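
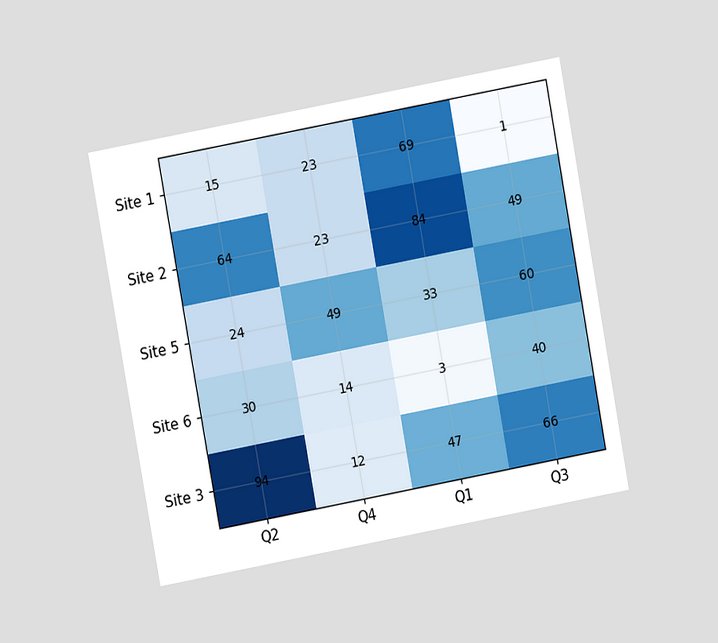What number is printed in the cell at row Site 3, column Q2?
The chart is tilted about 10° counter-clockwise and viewed at a slight angle. The (Site 3, Q2) cell reads 94.

94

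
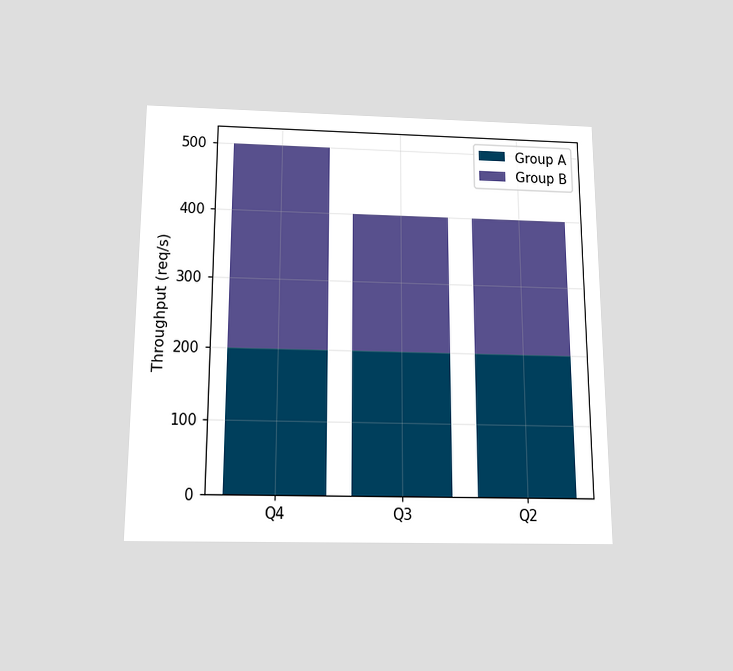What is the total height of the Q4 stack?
The chart is viewed slightly from below. The Q4 stack's top reaches 500req/s on the y-axis.

500req/s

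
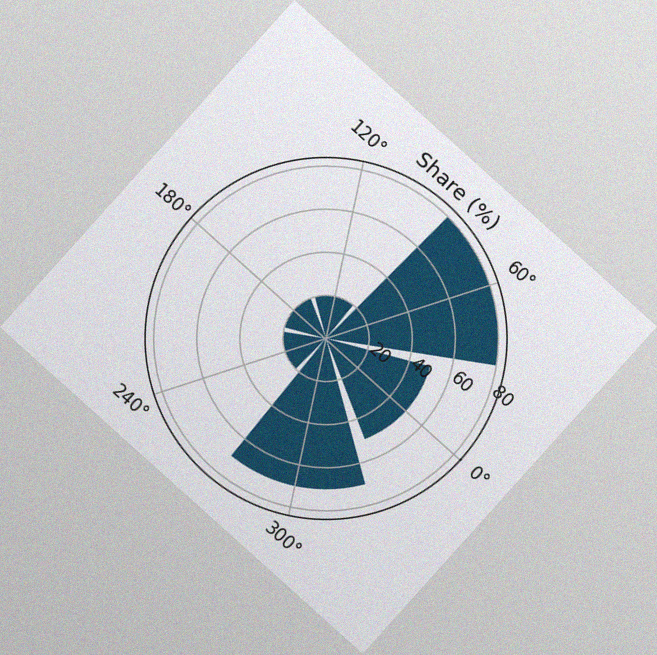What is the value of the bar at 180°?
The chart is tilted about 42° clockwise, with some photo noise. The bar at 180° reaches 20% on the radial axis.

20%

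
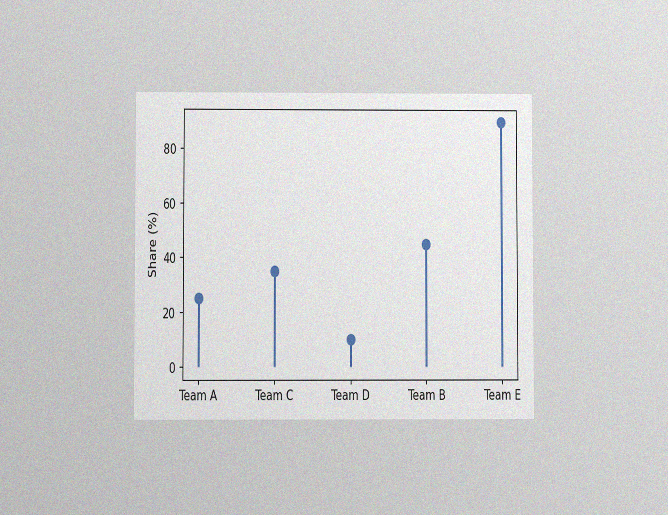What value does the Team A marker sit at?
The chart is viewed at a slight angle, with some photo noise. The Team A marker sits at 25%.

25%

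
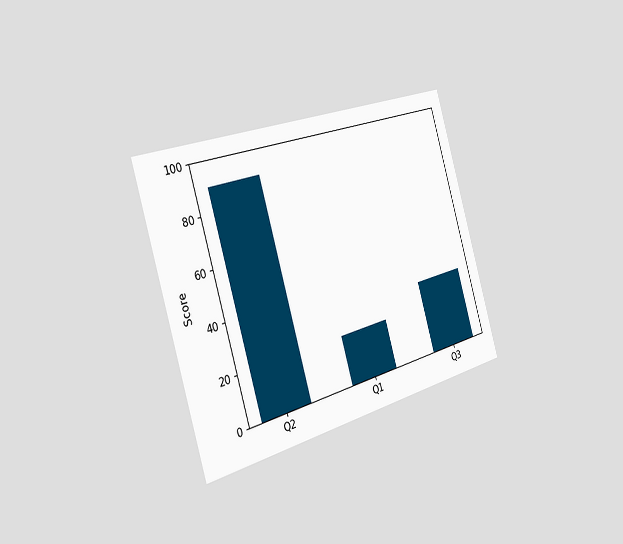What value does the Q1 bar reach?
The chart is tilted about 17° counter-clockwise and viewed slightly from the left. Reading along the chart's y-axis, the Q1 bar reaches 20.

20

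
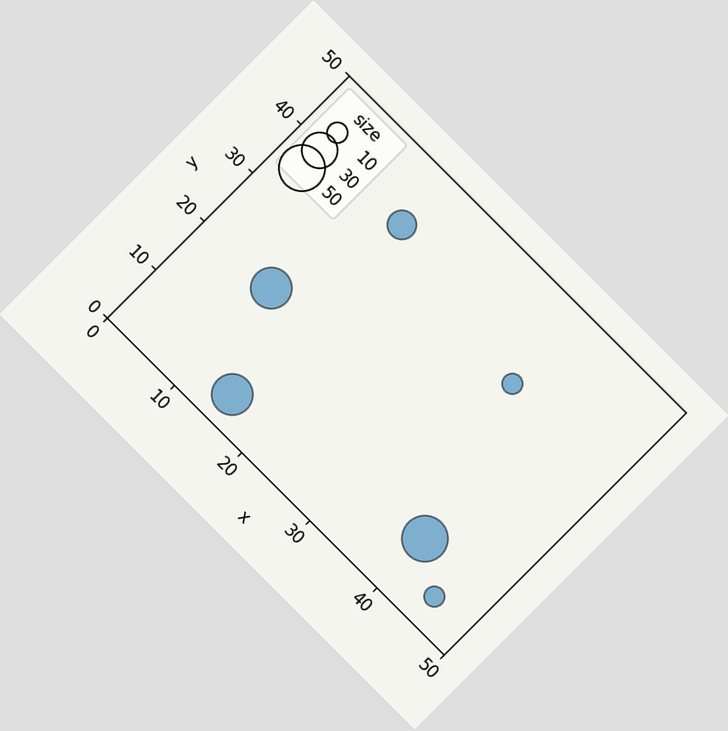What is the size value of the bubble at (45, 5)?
The chart is tilted about 45° clockwise. Matching the bubble at (45, 5) against the size legend gives 10.

10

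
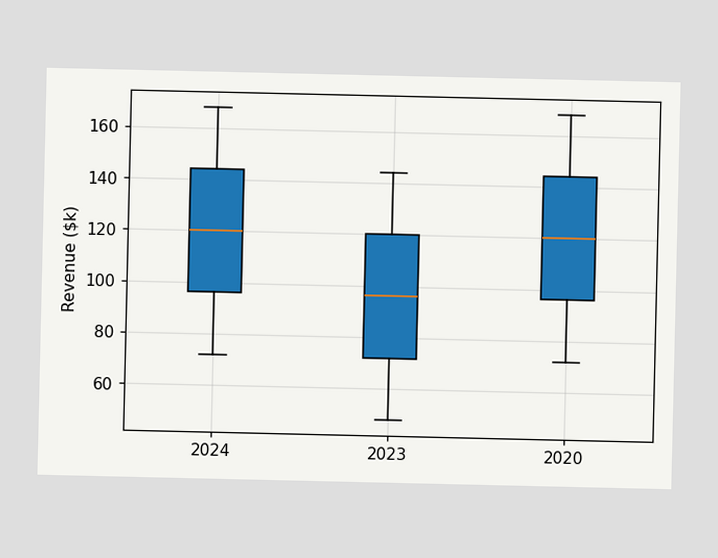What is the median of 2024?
$120k

The median line in the 2024 box sits at $120k.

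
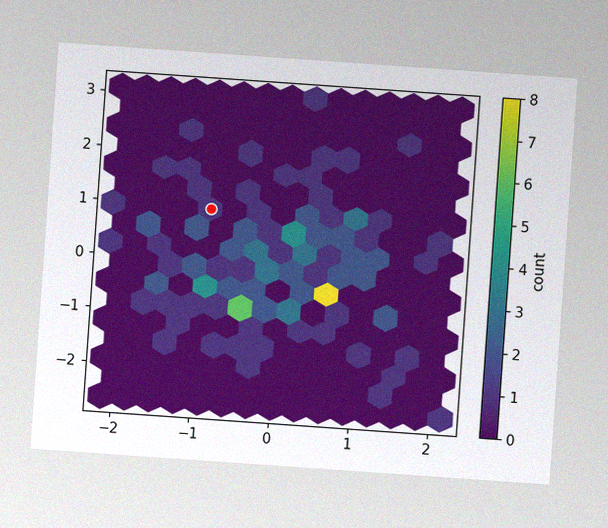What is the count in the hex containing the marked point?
The chart is tilted about 4° clockwise, with some photo noise. The marked hex reads 1 on the colorbar.

1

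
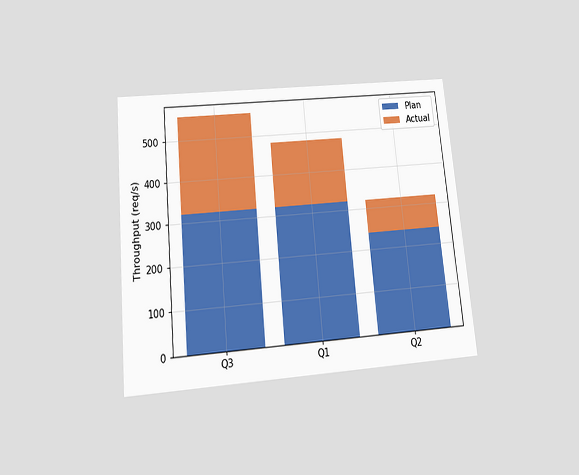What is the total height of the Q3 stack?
560req/s

The chart is tilted about 5° counter-clockwise and viewed slightly from below. The Q3 stack's top reaches 560req/s on the y-axis.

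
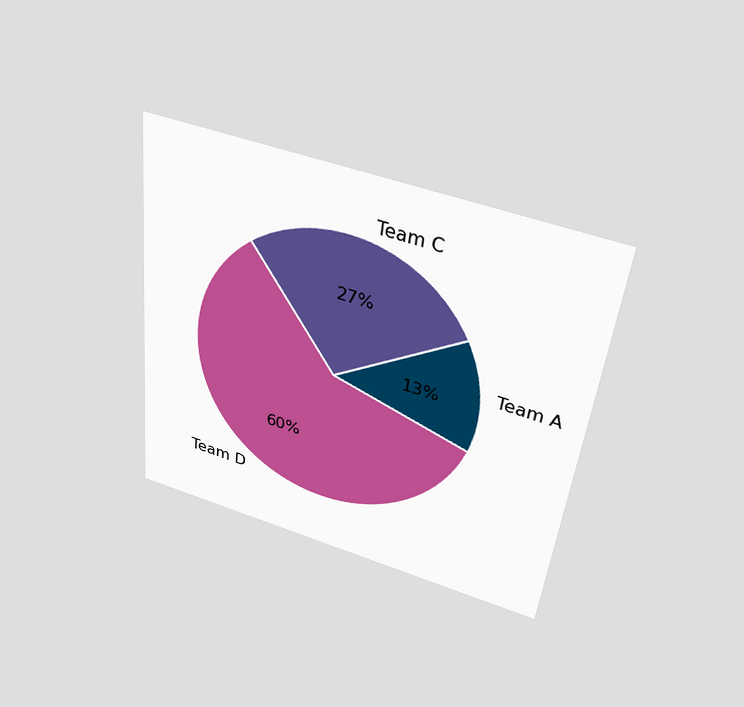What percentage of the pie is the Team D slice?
The chart is tilted about 6° clockwise and viewed slightly from above. The Team D slice takes up 60% of the pie.

60%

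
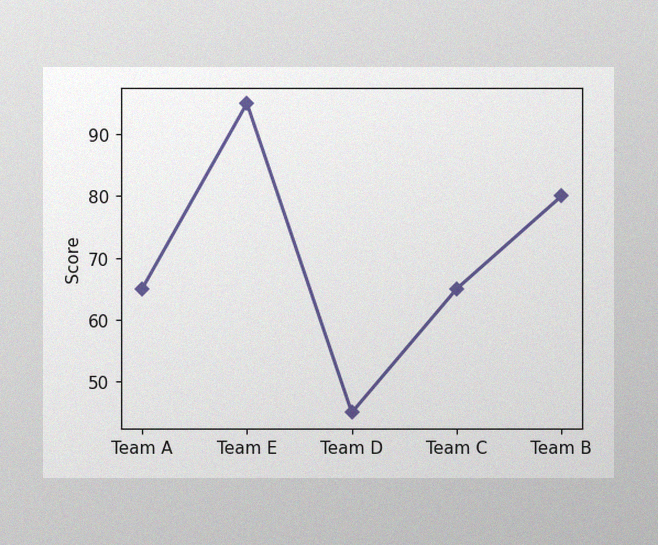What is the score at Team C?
65

The image has some photo noise and uneven lighting. At Team C, the line is at 65.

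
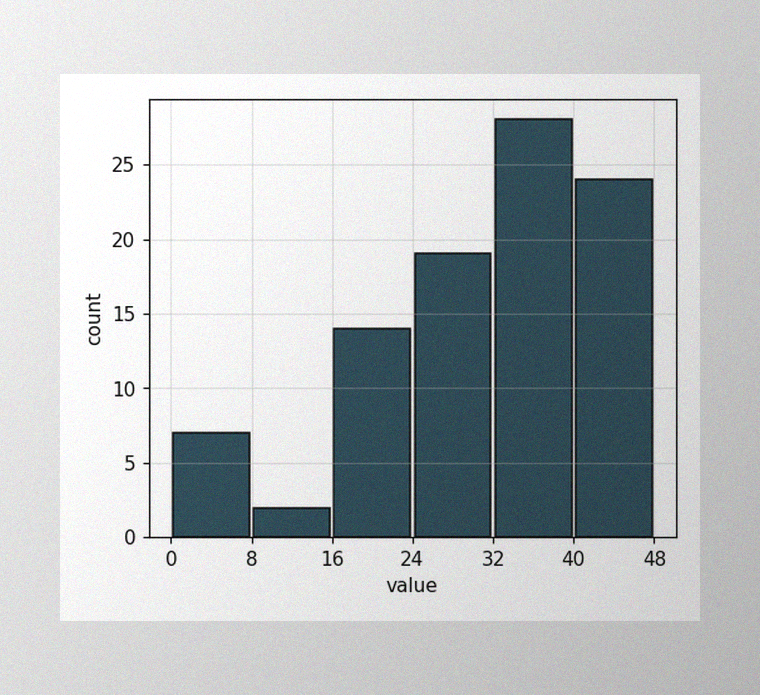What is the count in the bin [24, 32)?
19

The image has some photo noise and uneven lighting. The [24, 32) bin has height 19.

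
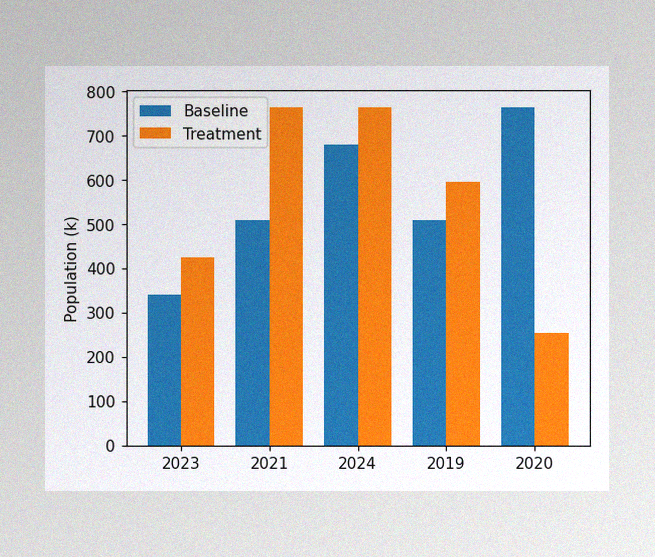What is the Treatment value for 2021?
The image has some photo noise and uneven lighting. The Treatment bar at 2021 reaches 765k on the y-axis.

765k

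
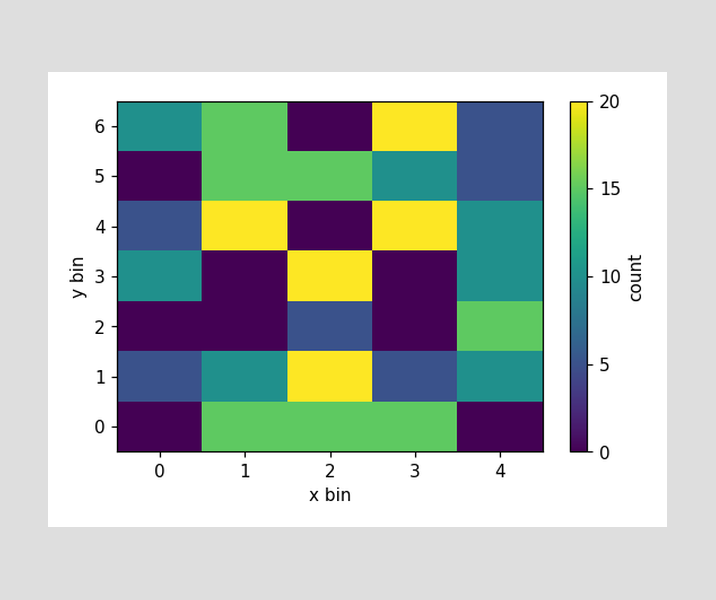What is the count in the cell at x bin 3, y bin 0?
15

Matching the cell (3, 0) against the colorbar gives 15.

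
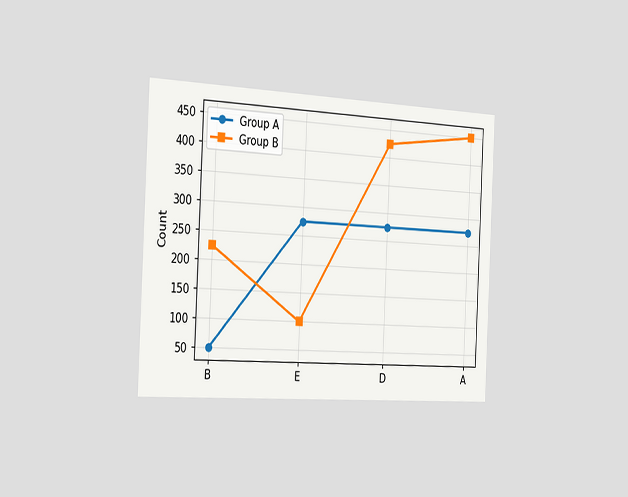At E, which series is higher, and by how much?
The chart is tilted about 3° clockwise and viewed slightly from the left. At E, Group A sits above the other line by 175.

Group A, by 175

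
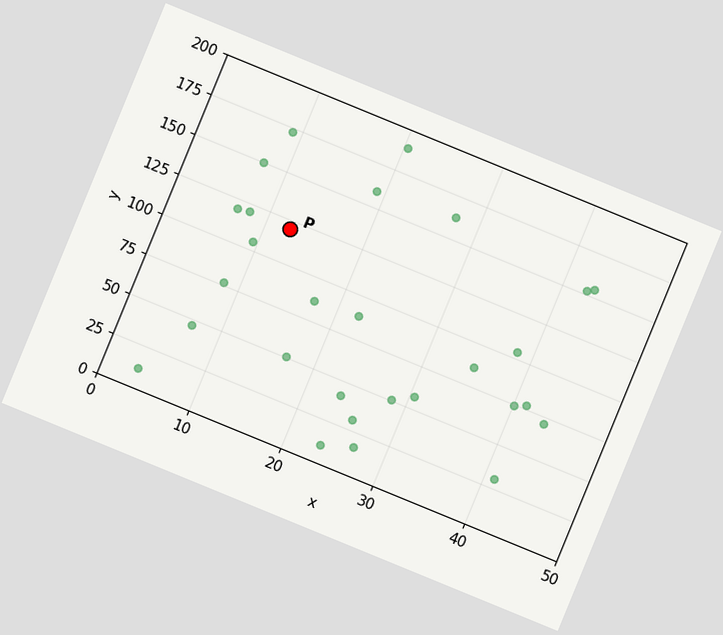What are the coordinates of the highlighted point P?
(12.5, 120)

The chart is tilted about 22° clockwise. Following the gridlines from P to each axis, P sits at (12.5, 120).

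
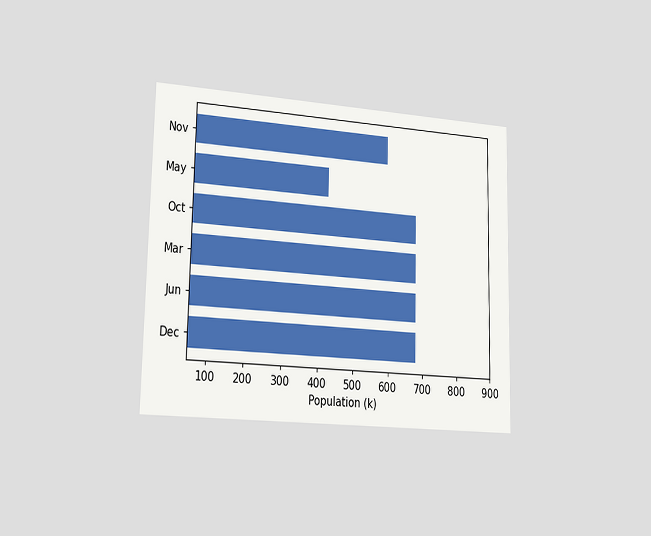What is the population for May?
425k

The chart is viewed slightly from the left. Reading along the chart's x-axis, the May bar reaches 425k.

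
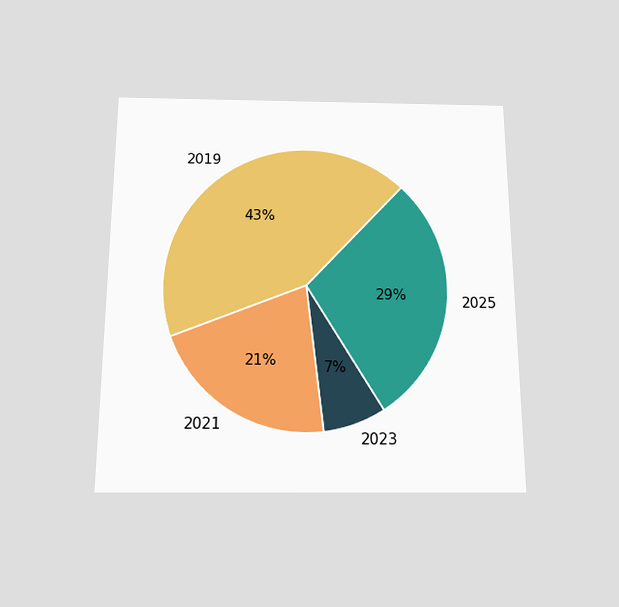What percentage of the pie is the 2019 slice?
The chart is viewed slightly from below. The 2019 slice takes up 43% of the pie.

43%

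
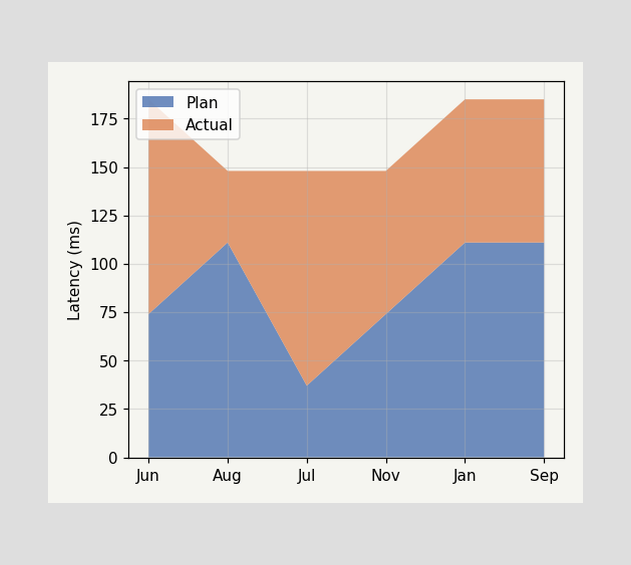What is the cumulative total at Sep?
The stacked total at Sep reaches 185ms.

185ms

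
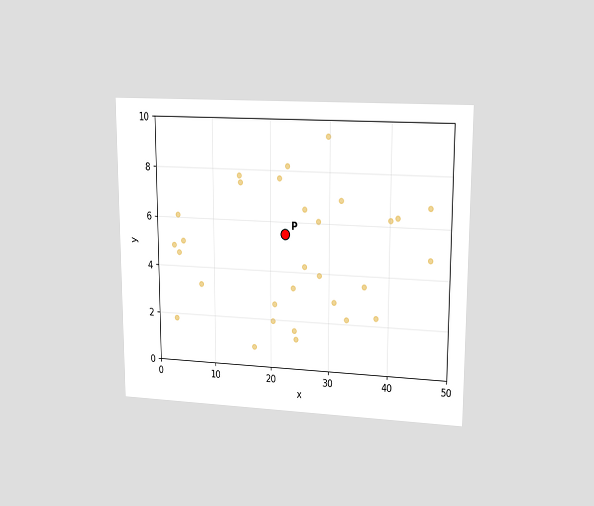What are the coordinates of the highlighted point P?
(22.5, 5.5)

The chart is viewed at a slight angle. Following the gridlines from P to each axis, P sits at (22.5, 5.5).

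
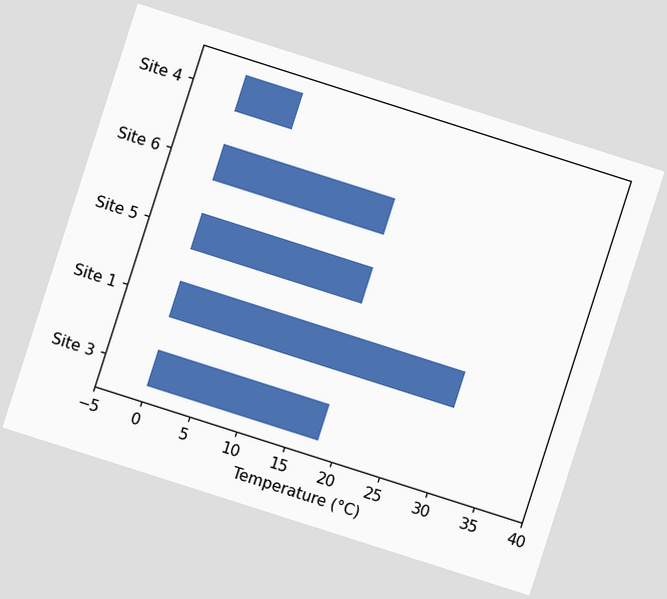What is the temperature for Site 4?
The chart is tilted about 18° clockwise. Reading along the chart's x-axis, the Site 4 bar reaches 6°C.

6°C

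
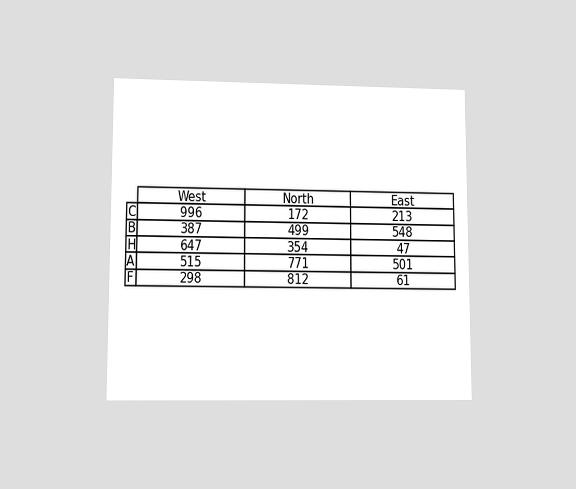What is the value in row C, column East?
213

The chart is viewed at a slight angle. The (C, East) cell reads 213.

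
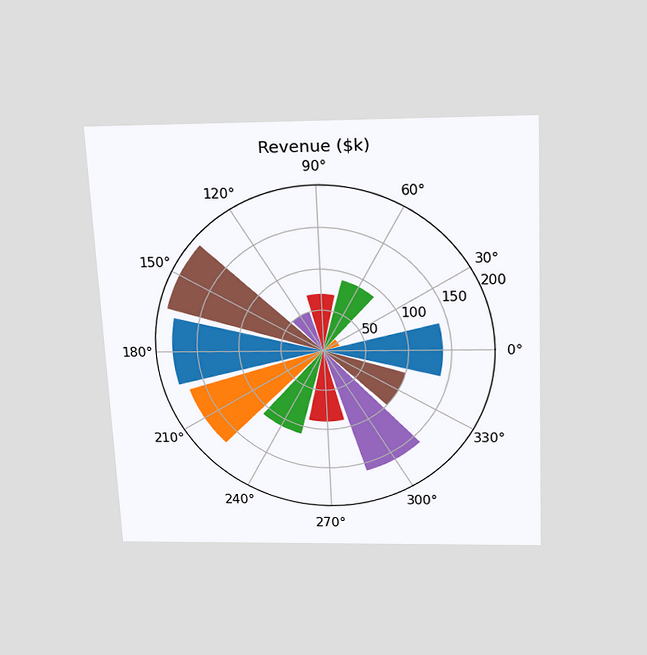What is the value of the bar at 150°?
$190k

The chart is tilted about 3° counter-clockwise and viewed slightly from above. The bar at 150° reaches $190k on the radial axis.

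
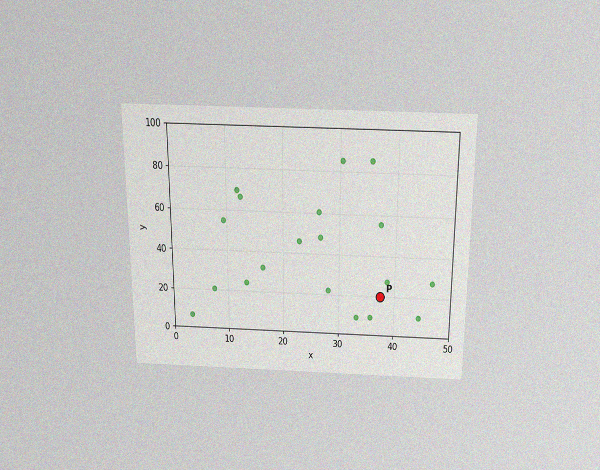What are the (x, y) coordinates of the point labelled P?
The chart is viewed slightly from above, with some photo noise. Following the gridlines from P to each axis, P sits at (37.5, 20).

(37.5, 20)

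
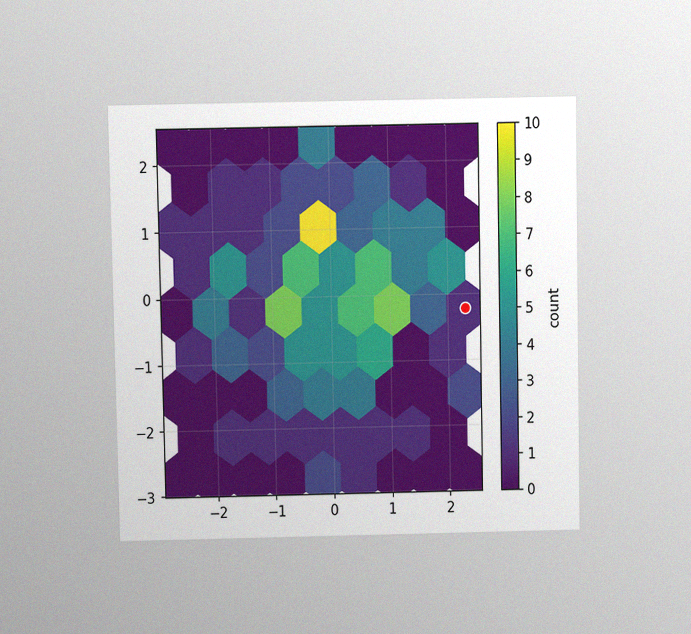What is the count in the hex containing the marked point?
The chart is viewed at a slight angle, with some photo noise. The marked hex reads 1 on the colorbar.

1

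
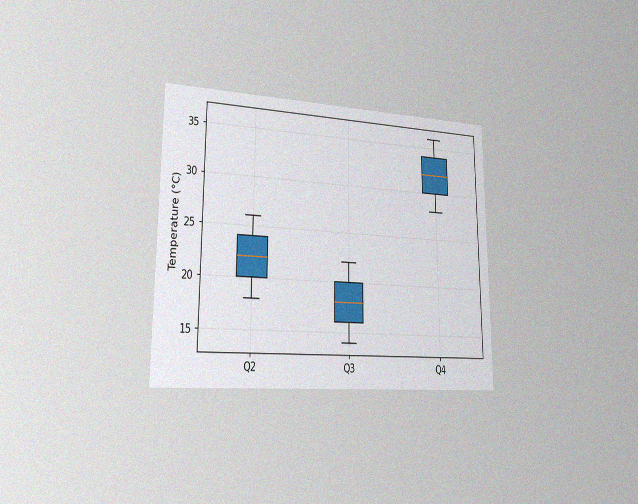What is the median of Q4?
32°C

The chart is viewed slightly from the left, with some photo noise. The median line in the Q4 box sits at 32°C.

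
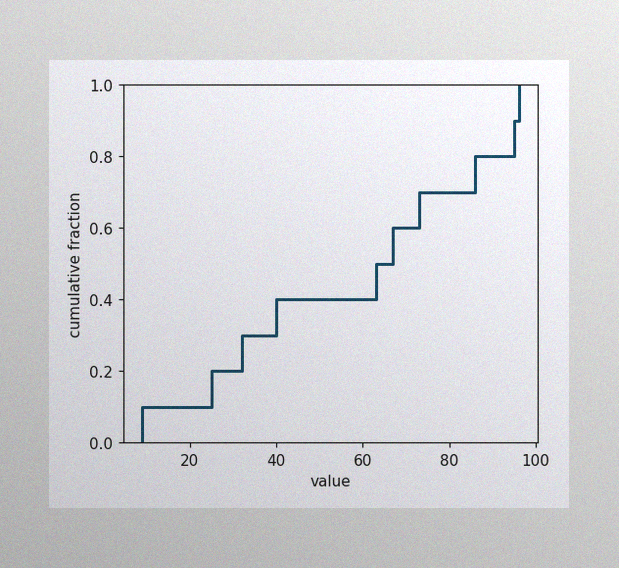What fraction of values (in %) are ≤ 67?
The image has some photo noise and uneven lighting. At x=67 the ECDF step is at 60%.

60%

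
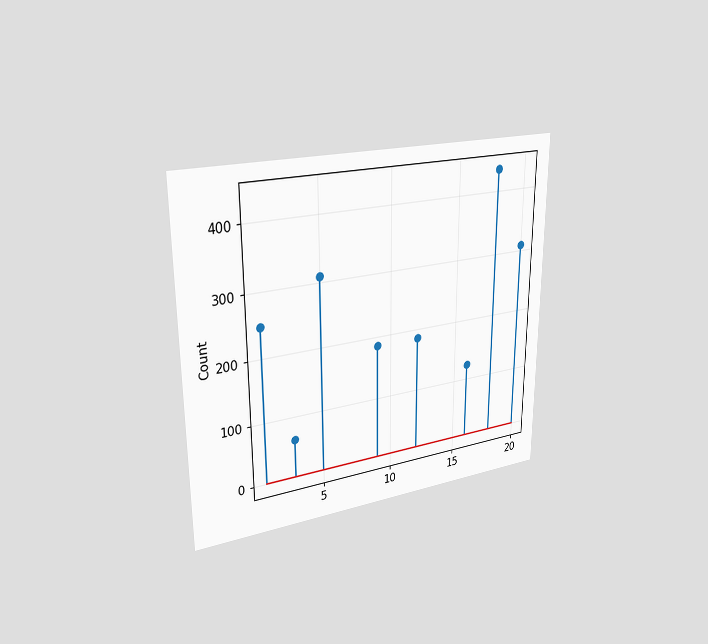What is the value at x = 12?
186

The chart is viewed slightly from the left. The stem at x=12 reaches 186.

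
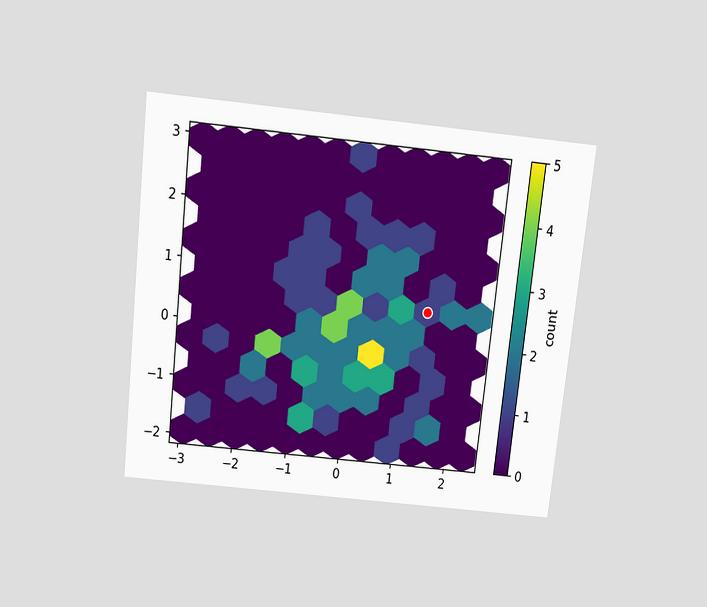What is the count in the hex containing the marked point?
The chart is tilted about 6° clockwise and viewed slightly from above. The marked hex reads 1 on the colorbar.

1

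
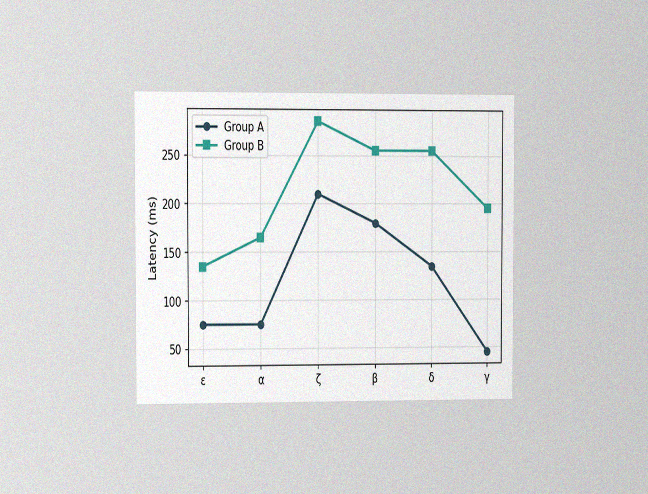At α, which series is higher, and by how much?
Group B, by 90ms

The chart is viewed at a slight angle, with some photo noise. At α, Group B sits above the other line by 90ms.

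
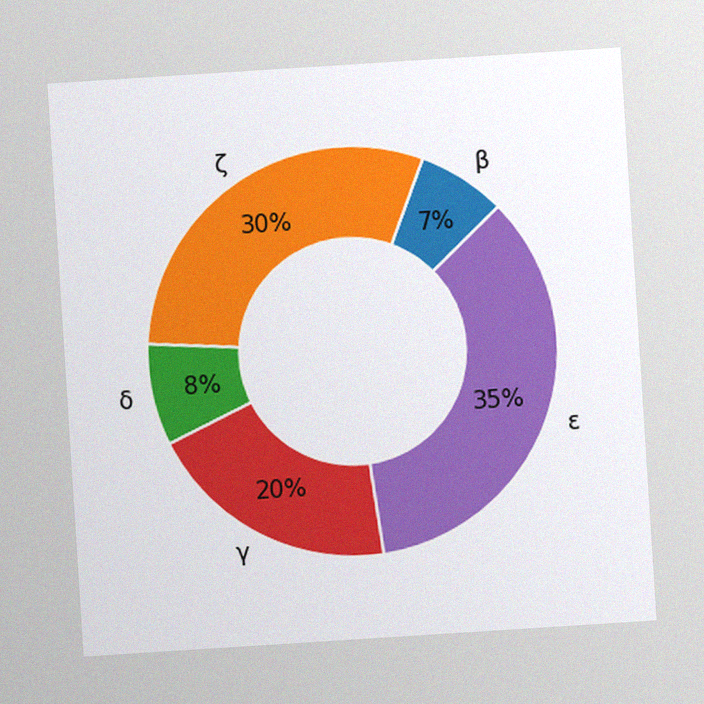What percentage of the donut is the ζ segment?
30%

The chart is tilted about 4° counter-clockwise, with some photo noise. The ζ segment takes up 30% of the ring.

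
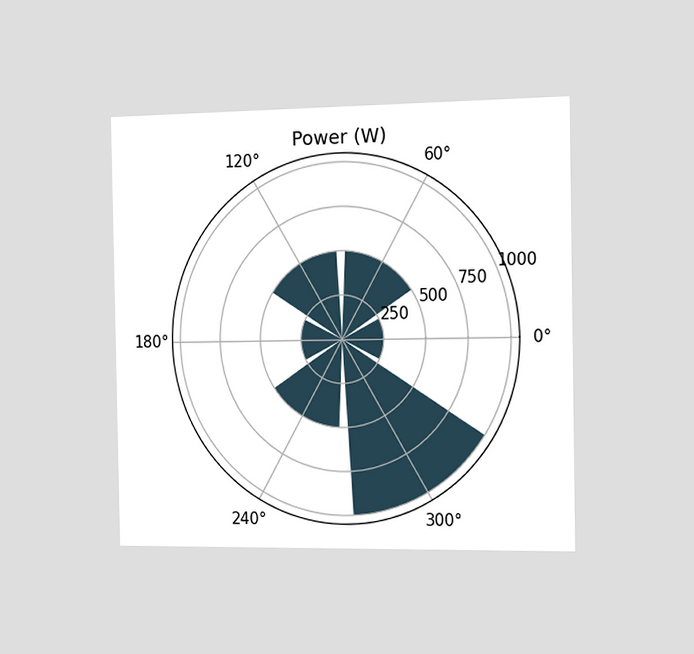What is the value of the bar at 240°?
The chart is viewed slightly from the right. The bar at 240° reaches 500W on the radial axis.

500W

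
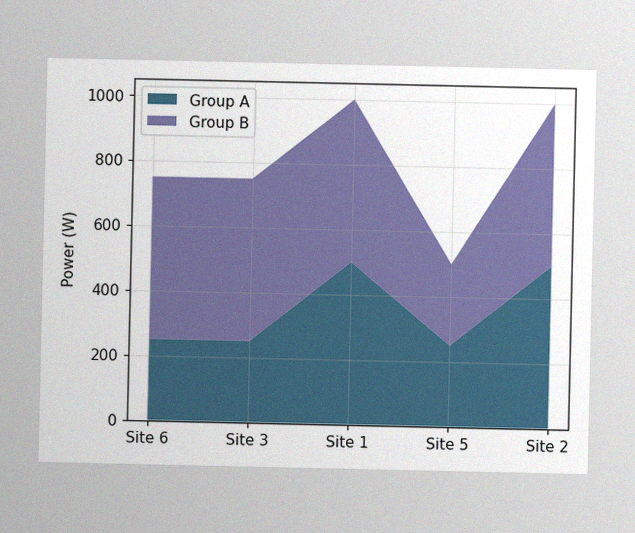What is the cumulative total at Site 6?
The image has some photo noise and uneven lighting. The stacked total at Site 6 reaches 750W.

750W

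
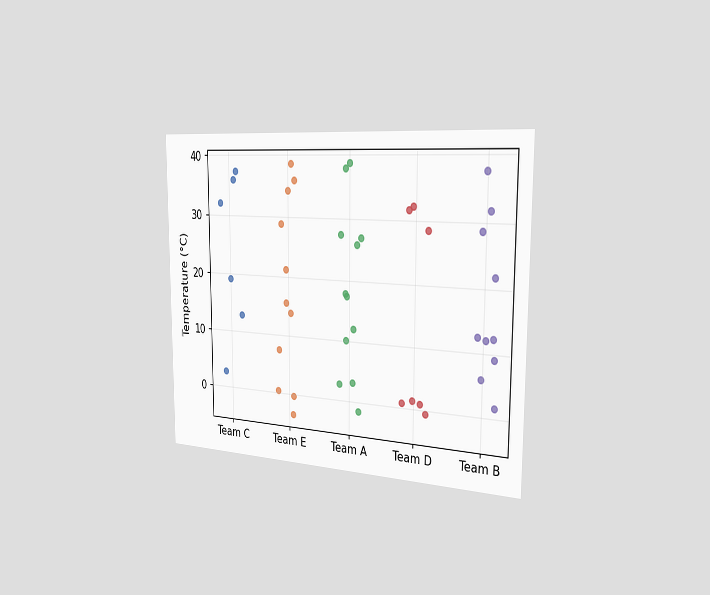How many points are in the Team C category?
6

The chart is viewed slightly from the right. Counting the markers in the Team C column gives 6.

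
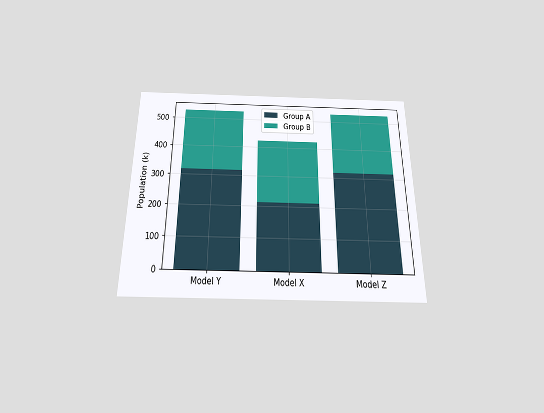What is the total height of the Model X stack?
The chart is viewed slightly from below. The Model X stack's top reaches 424k on the y-axis.

424k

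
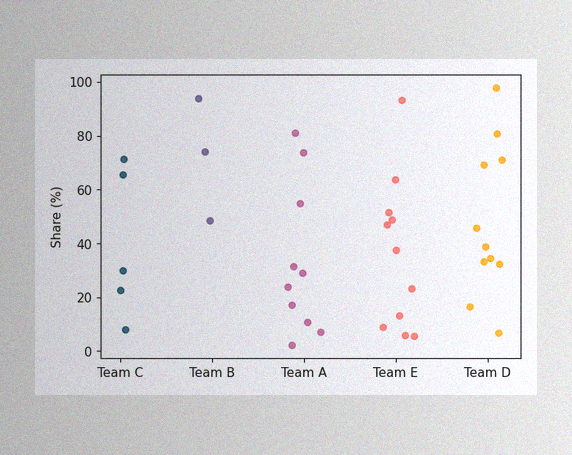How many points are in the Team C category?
The image has some photo noise and uneven lighting. Counting the markers in the Team C column gives 5.

5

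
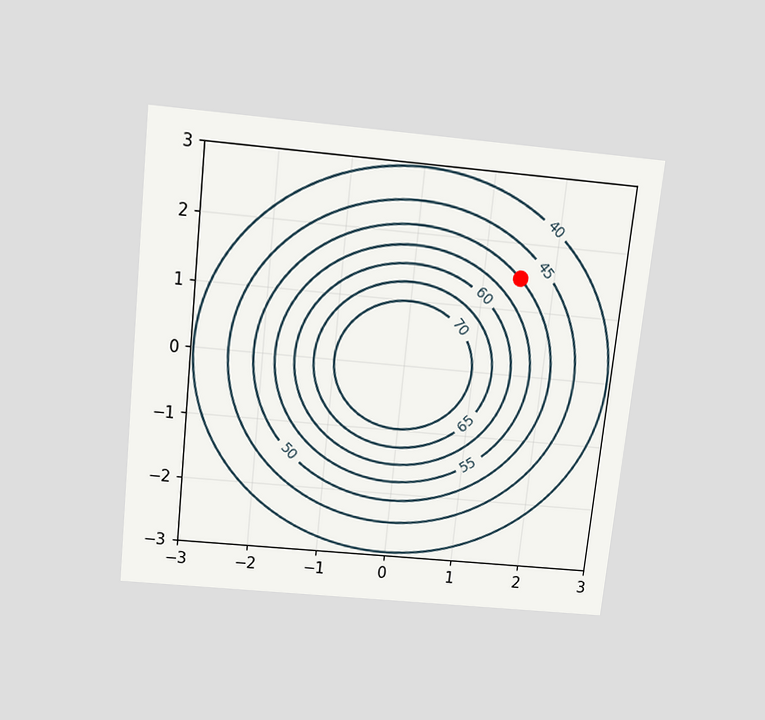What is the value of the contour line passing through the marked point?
50

The chart is tilted about 6° clockwise and viewed slightly from above. The marked point sits on the contour labelled 50.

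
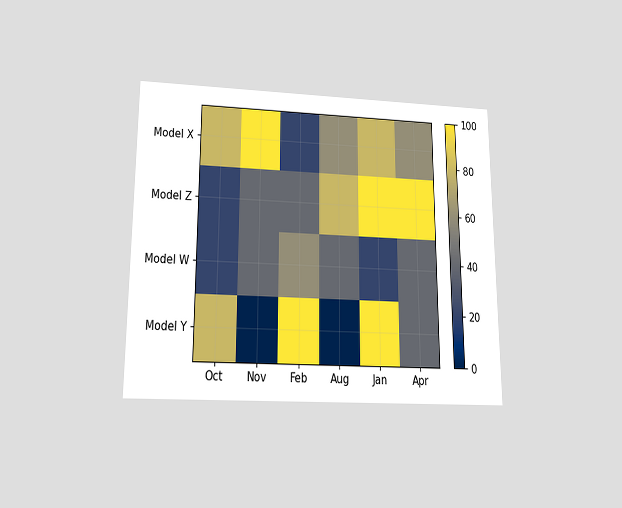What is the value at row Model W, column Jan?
20

The chart is viewed slightly from below. Matching cell (Model W, Jan) against the colorbar gives 20.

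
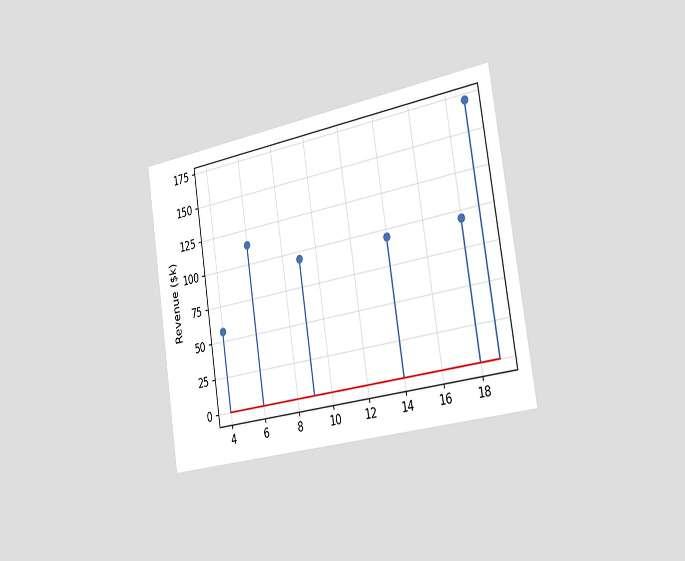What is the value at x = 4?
The chart is tilted about 9° counter-clockwise and viewed slightly from the right. The stem at x=4 reaches $57k.

$57k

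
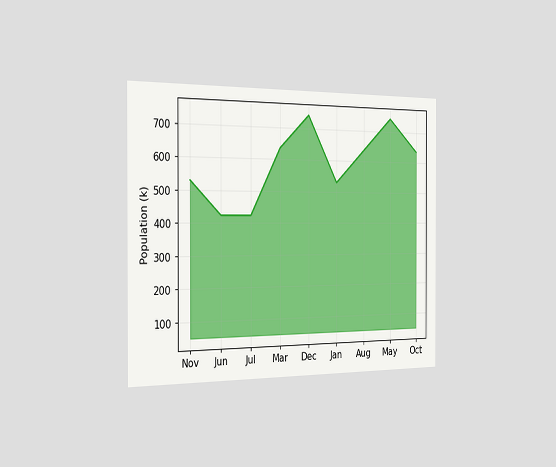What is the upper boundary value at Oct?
The chart is viewed slightly from the left. At Oct the upper boundary is at 636k.

636k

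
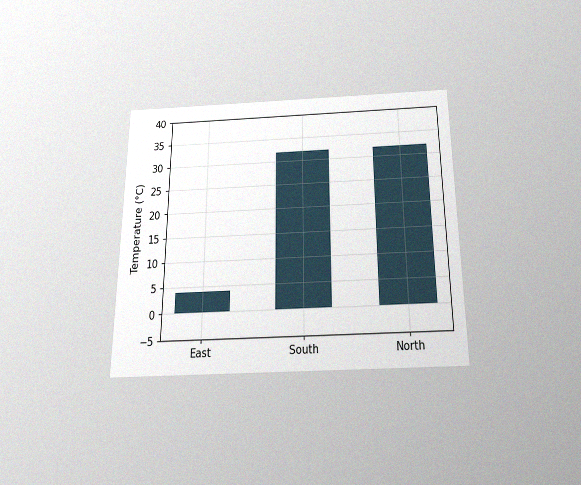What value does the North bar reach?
The chart is viewed slightly from below, with some photo noise. Reading along the chart's y-axis, the North bar reaches 32°C.

32°C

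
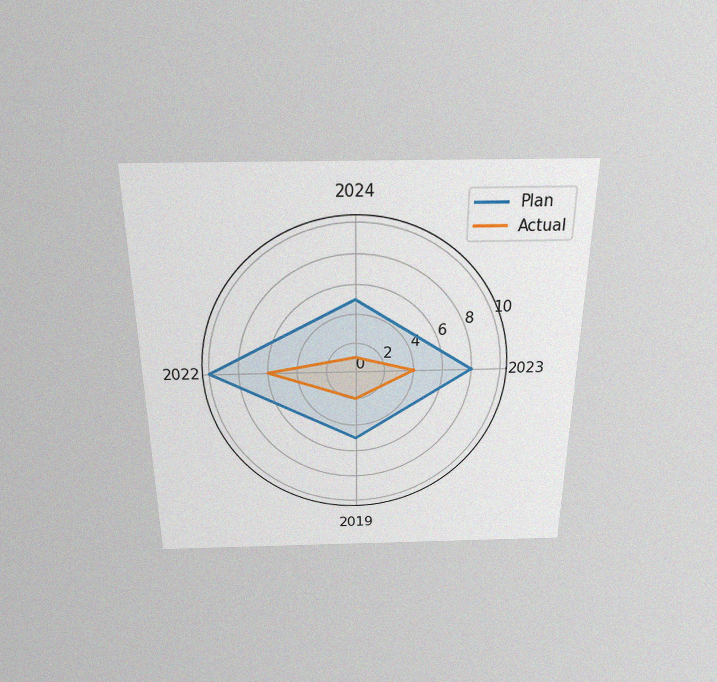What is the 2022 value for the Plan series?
10

The chart is viewed slightly from above, with some photo noise. On the 2022 axis, Plan reaches 10.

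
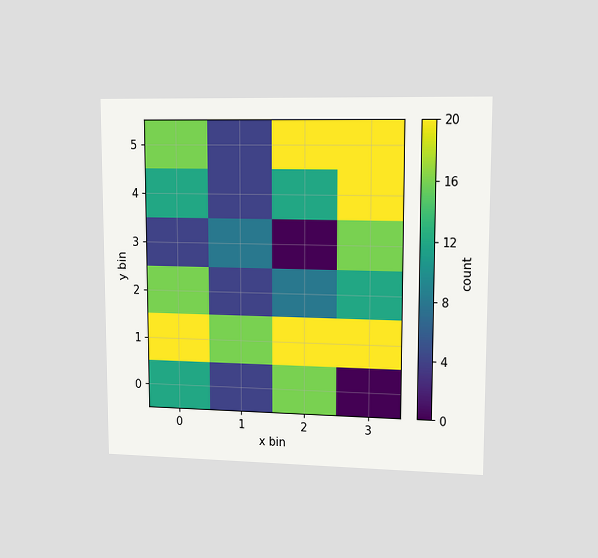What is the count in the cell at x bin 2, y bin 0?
16

The chart is viewed slightly from the right. Matching the cell (2, 0) against the colorbar gives 16.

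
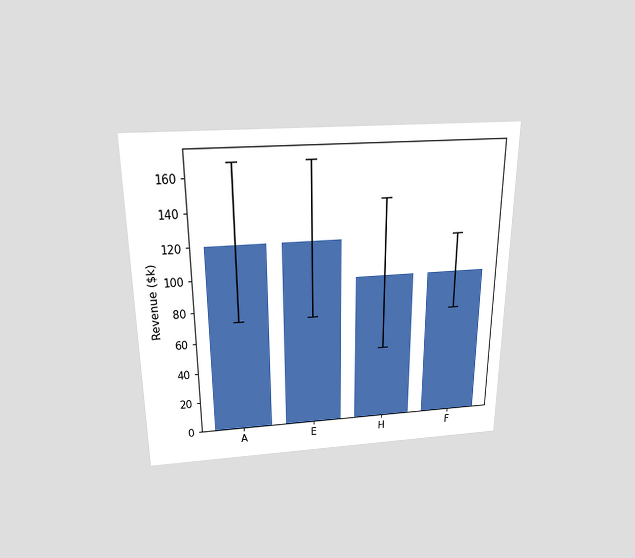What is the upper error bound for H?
The chart is viewed slightly from above. The H bar's upper whisker reaches $144k.

$144k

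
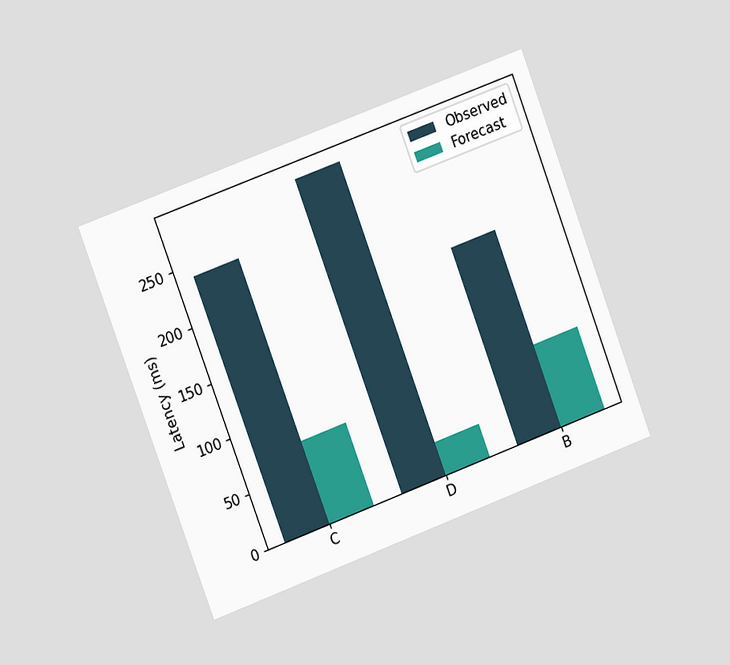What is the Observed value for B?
The chart is tilted about 20° counter-clockwise and viewed slightly from the left. The Observed bar at B reaches 180ms on the y-axis.

180ms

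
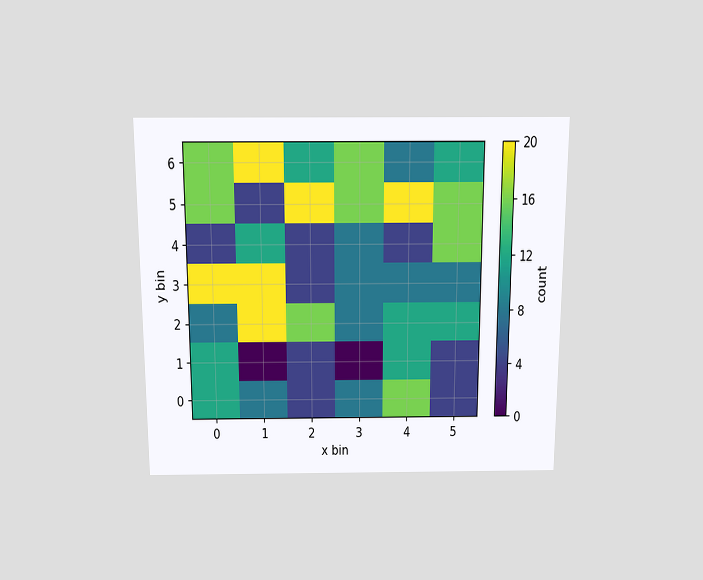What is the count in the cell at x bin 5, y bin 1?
The chart is viewed slightly from above. Matching the cell (5, 1) against the colorbar gives 4.

4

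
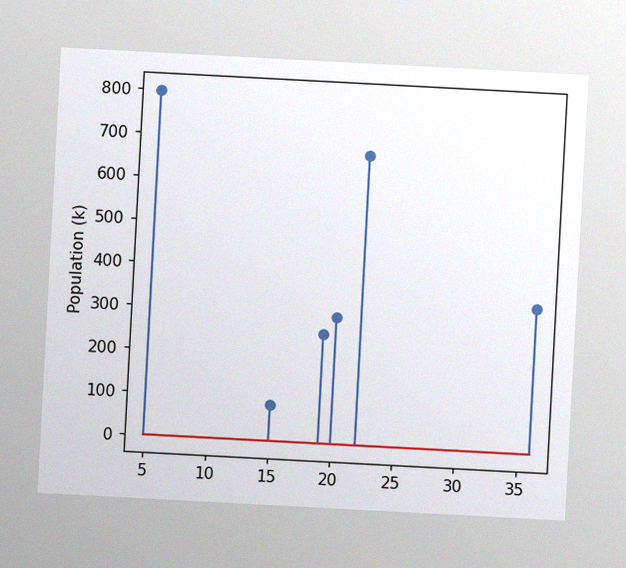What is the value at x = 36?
The chart is tilted about 3° clockwise, with some photo noise. The stem at x=36 reaches 336k.

336k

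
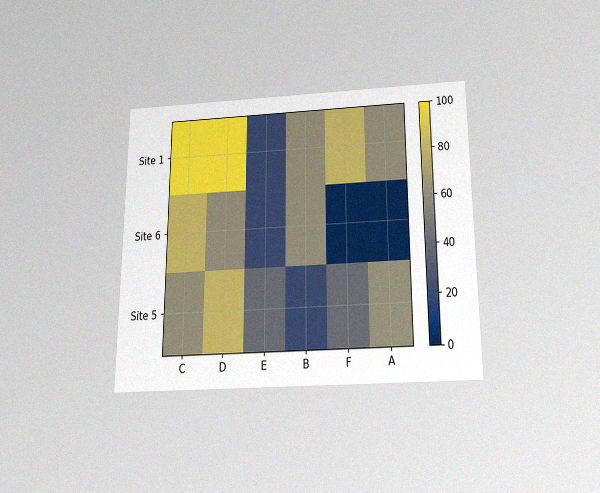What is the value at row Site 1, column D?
The chart is viewed slightly from below, with some photo noise. Matching cell (Site 1, D) against the colorbar gives 100.

100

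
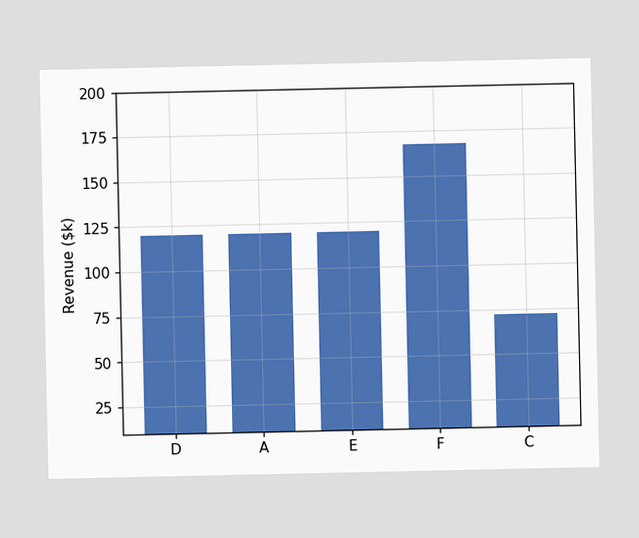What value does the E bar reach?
Reading along the chart's y-axis, the E bar reaches $120k.

$120k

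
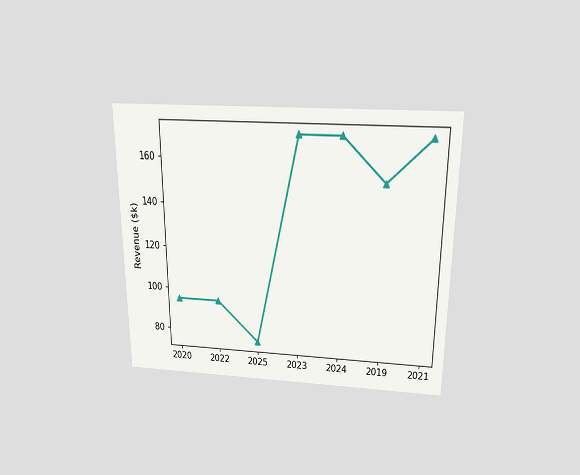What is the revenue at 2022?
$95k

The chart is viewed slightly from above. At 2022, the line is at $95k.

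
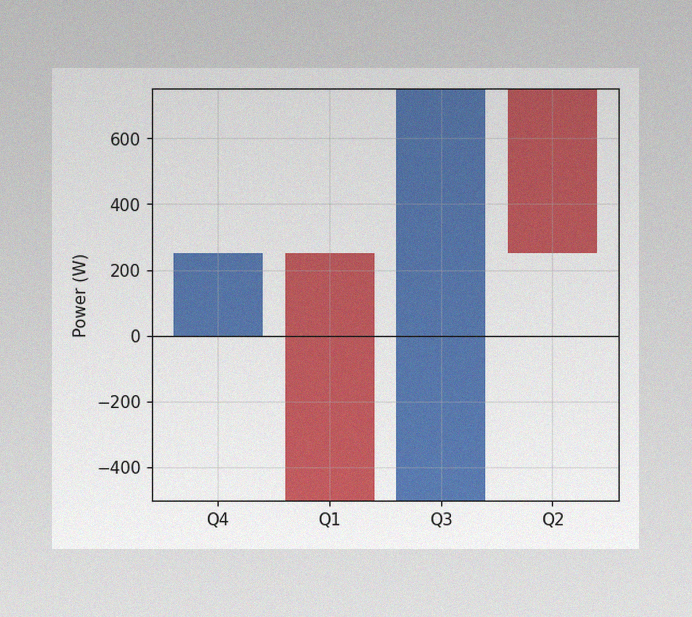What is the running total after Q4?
250W

The image has some photo noise and uneven lighting. After Q4 the running total reaches 250W.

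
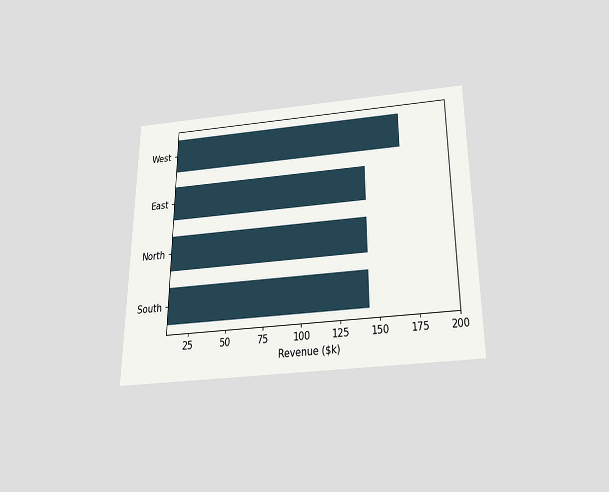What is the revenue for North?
$144k

The chart is viewed slightly from below. Reading along the chart's x-axis, the North bar reaches $144k.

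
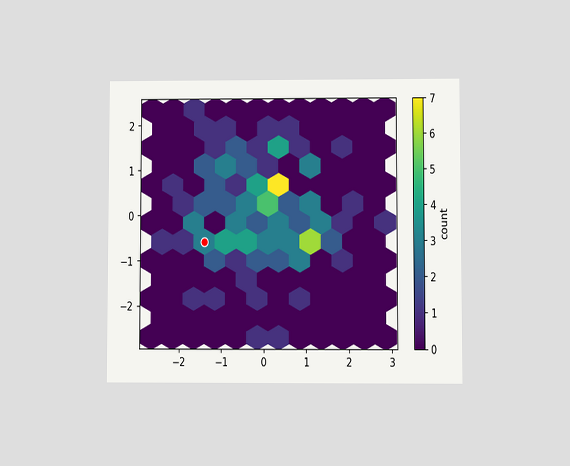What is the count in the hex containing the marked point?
The chart is viewed at a slight angle. The marked hex reads 3 on the colorbar.

3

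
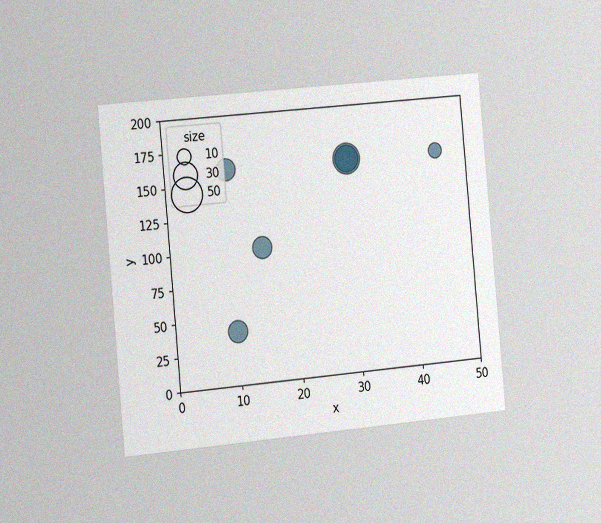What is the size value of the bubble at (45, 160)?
10

The chart is tilted about 5° counter-clockwise and viewed slightly from the left, with some photo noise. Matching the bubble at (45, 160) against the size legend gives 10.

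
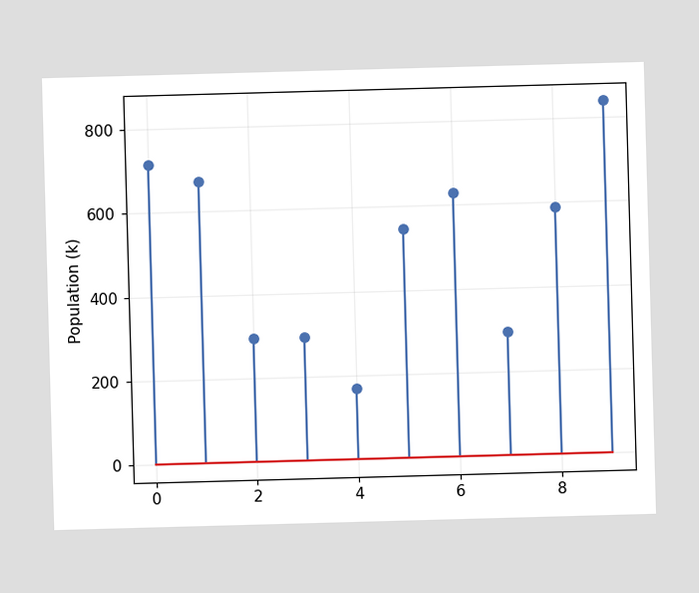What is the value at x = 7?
294k

The stem at x=7 reaches 294k.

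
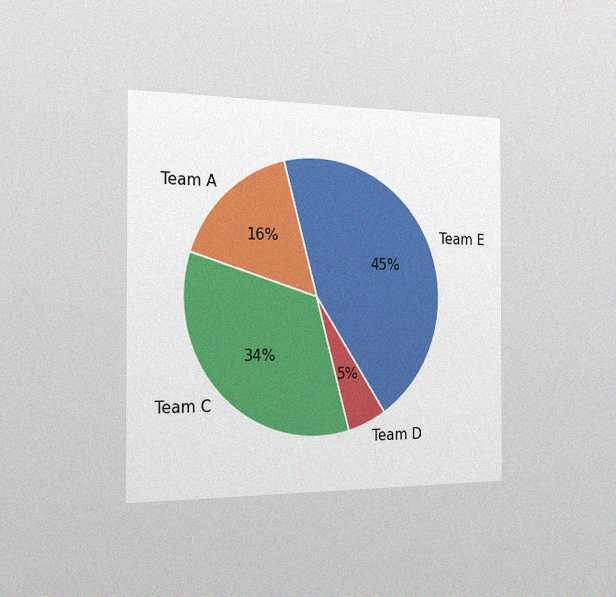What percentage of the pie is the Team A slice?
16%

The chart is viewed slightly from the left, with some photo noise. The Team A slice takes up 16% of the pie.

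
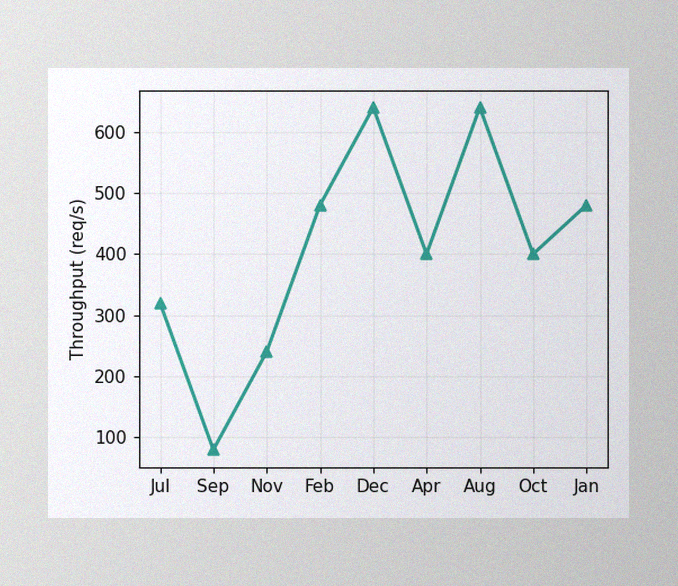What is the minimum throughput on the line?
The image has some photo noise and uneven lighting. The lowest point is at Sep, and reading across to the y-axis gives 80req/s.

80req/s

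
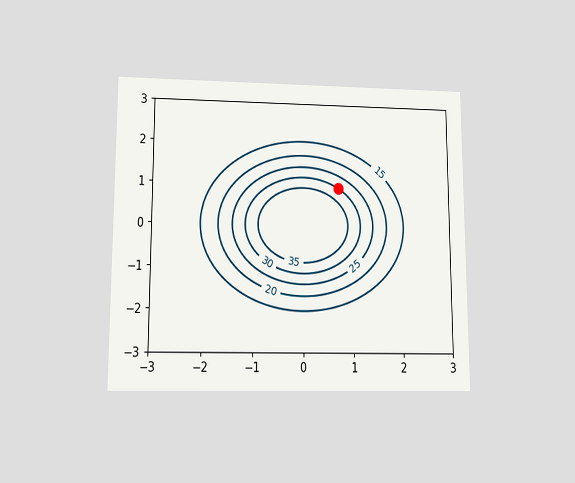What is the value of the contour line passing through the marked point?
The chart is viewed slightly from below. The marked point sits on the contour labelled 30.

30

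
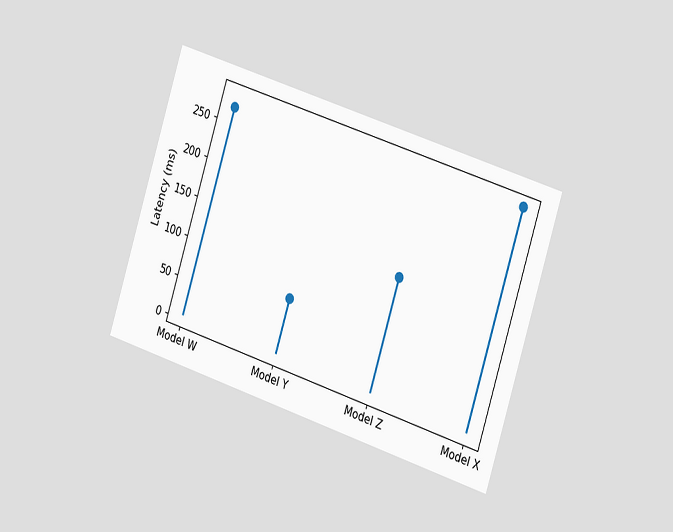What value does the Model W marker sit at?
The chart is tilted about 18° clockwise and viewed slightly from the right. The Model W marker sits at 270ms.

270ms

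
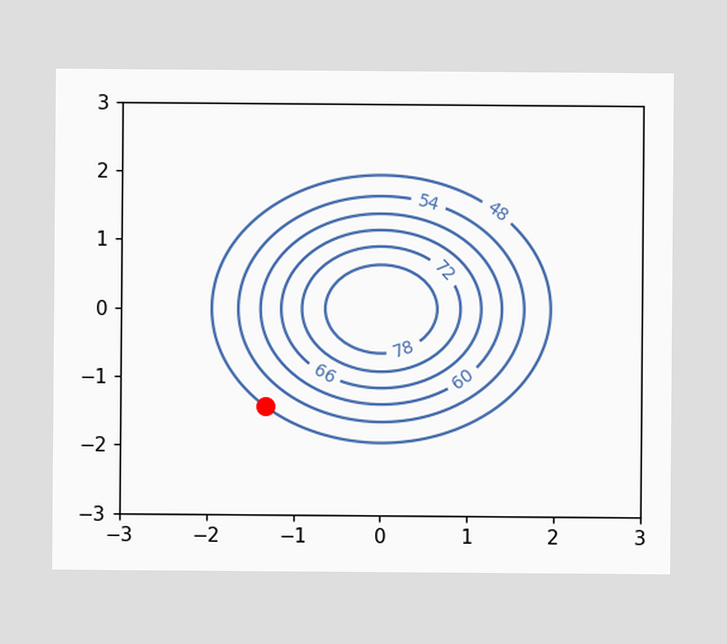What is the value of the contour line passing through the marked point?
The marked point sits on the contour labelled 48.

48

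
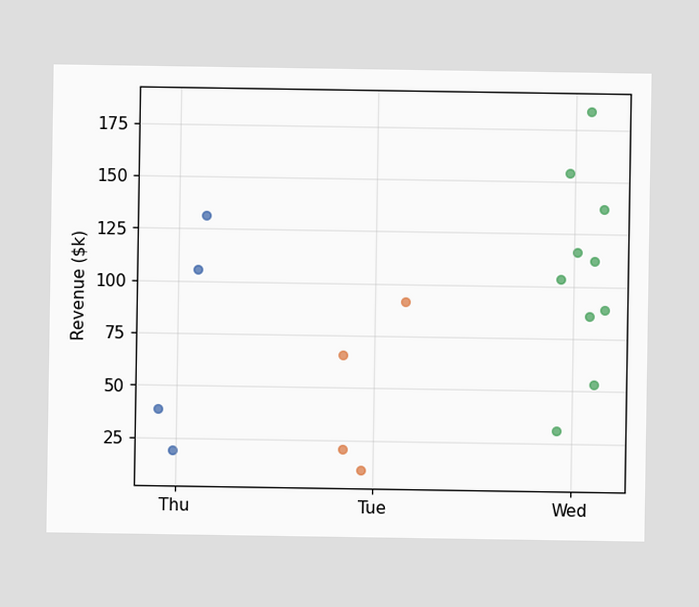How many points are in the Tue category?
4

Counting the markers in the Tue column gives 4.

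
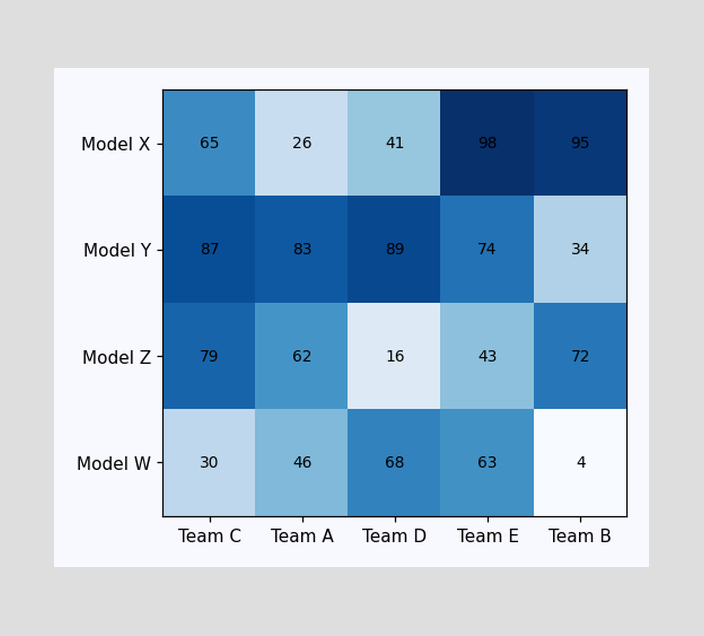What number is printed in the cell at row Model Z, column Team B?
The (Model Z, Team B) cell reads 72.

72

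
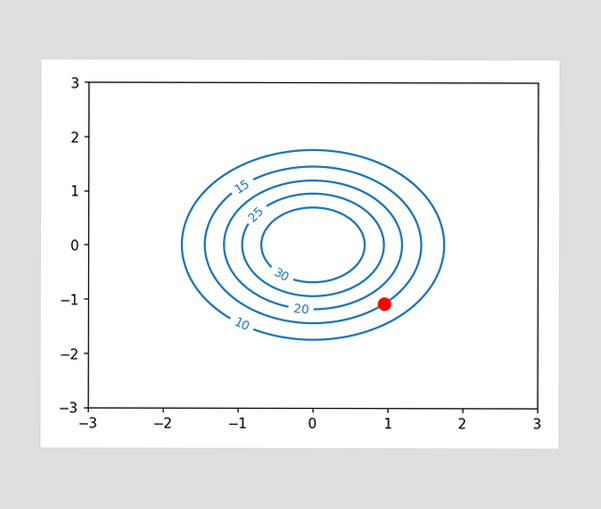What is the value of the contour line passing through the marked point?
The marked point sits on the contour labelled 15.

15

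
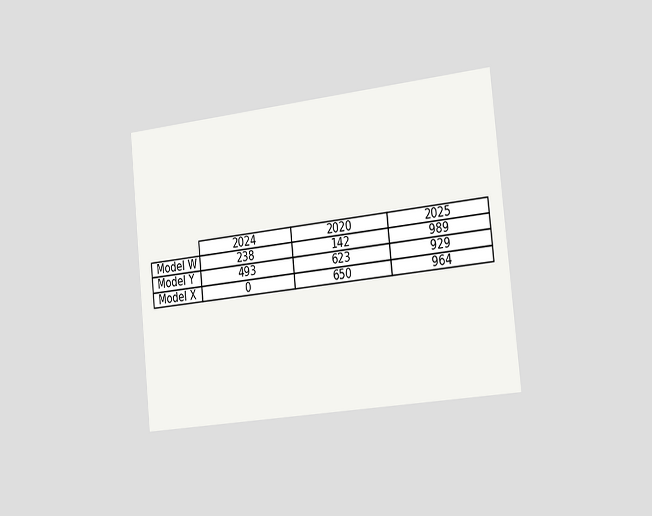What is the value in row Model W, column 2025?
989

The chart is tilted about 6° counter-clockwise and viewed slightly from the right. The (Model W, 2025) cell reads 989.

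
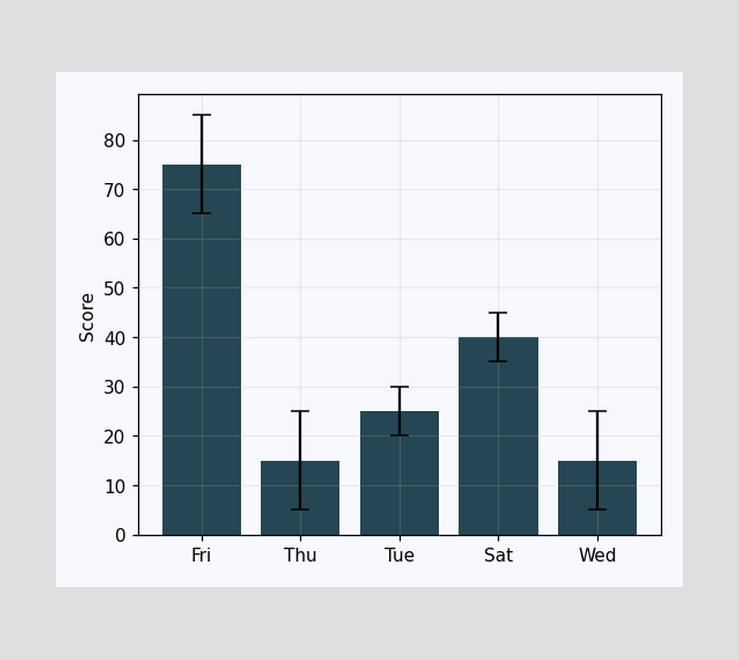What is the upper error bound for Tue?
The Tue bar's upper whisker reaches 30.

30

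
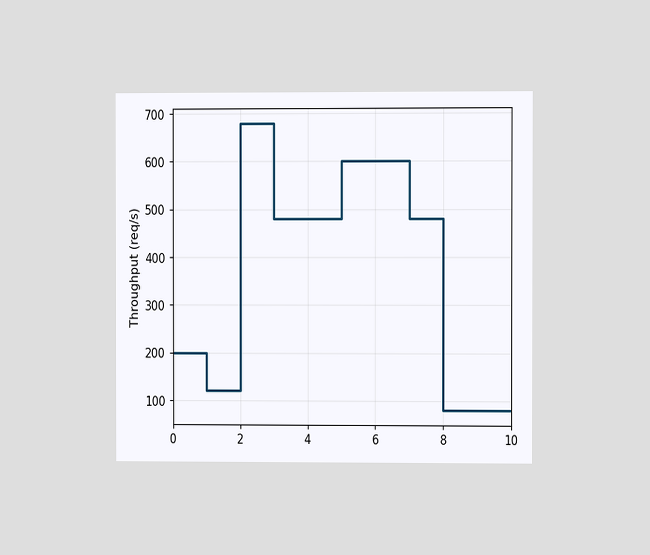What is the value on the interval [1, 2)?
The chart is viewed at a slight angle. On [1, 2) the step sits at 120req/s.

120req/s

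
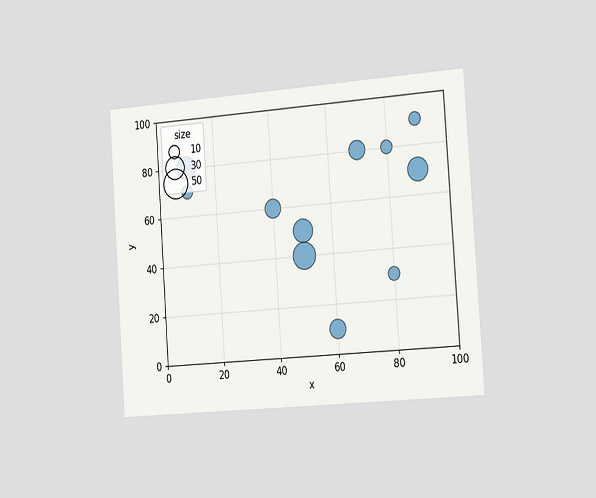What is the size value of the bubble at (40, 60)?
The chart is tilted about 4° counter-clockwise and viewed slightly from the right. Matching the bubble at (40, 60) against the size legend gives 20.

20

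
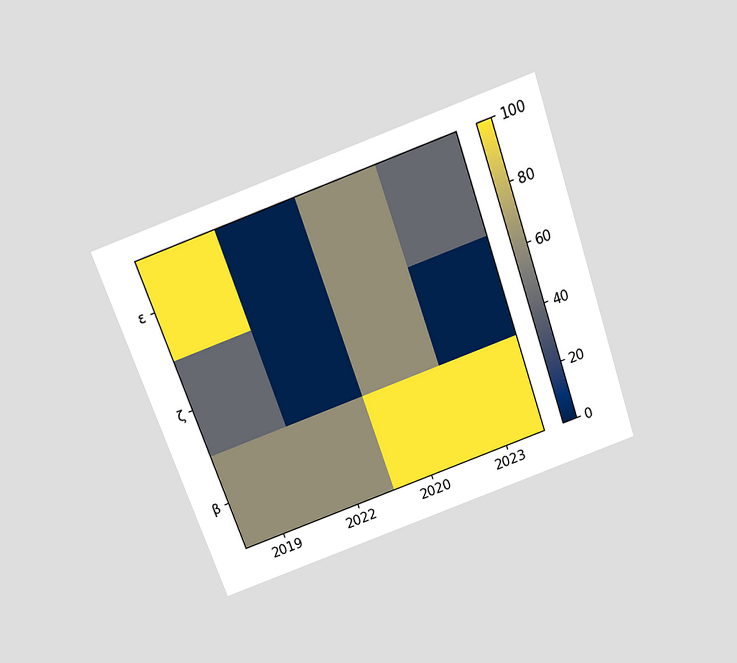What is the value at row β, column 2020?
100

The chart is tilted about 19° counter-clockwise and viewed slightly from above. Matching cell (β, 2020) against the colorbar gives 100.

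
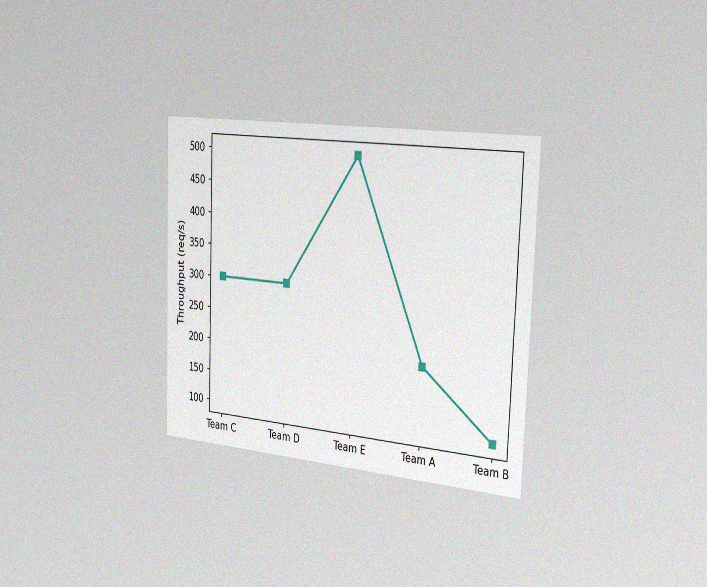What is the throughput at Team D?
300req/s

The chart is tilted about 2° clockwise and viewed slightly from the right, with some photo noise. At Team D, the line is at 300req/s.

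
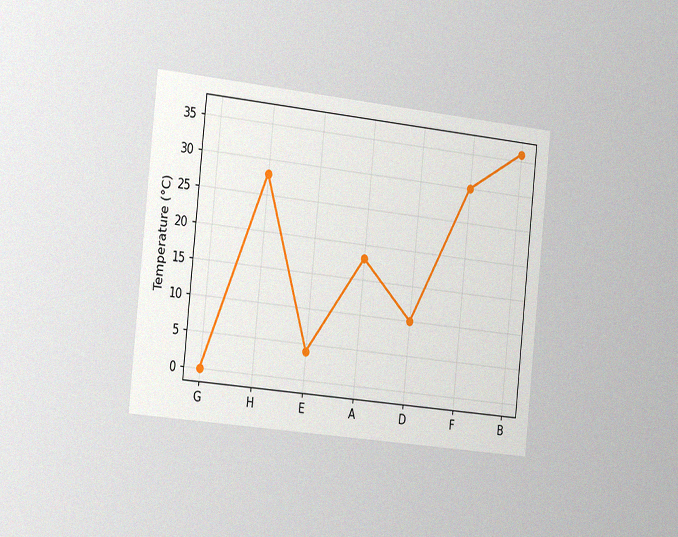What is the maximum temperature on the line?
The chart is tilted about 6° clockwise and viewed slightly from the left, with some photo noise. The highest point is at B, and reading across to the y-axis gives 36°C.

36°C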